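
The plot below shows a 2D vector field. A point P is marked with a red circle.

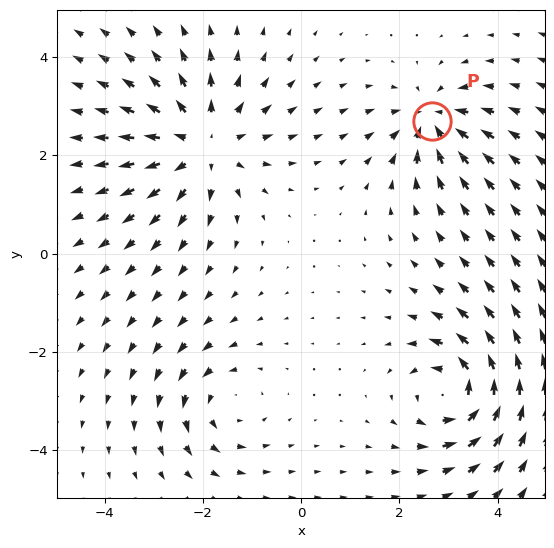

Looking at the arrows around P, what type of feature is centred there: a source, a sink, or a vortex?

sink

At P (2.7, 2.7) the arrows converge inward. Divergence about -5, curl ≈0 — negative divergence with near-zero curl is a sink.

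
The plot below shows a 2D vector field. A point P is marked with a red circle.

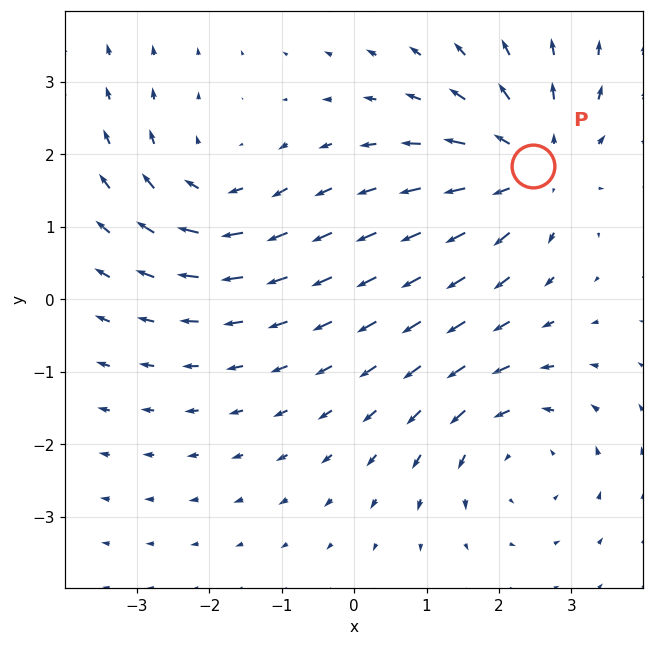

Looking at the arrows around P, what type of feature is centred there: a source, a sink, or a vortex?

At P (2.5, 1.8) the arrows spread outward. Divergence about +5, curl ≈0 — positive divergence with near-zero curl is a source.

source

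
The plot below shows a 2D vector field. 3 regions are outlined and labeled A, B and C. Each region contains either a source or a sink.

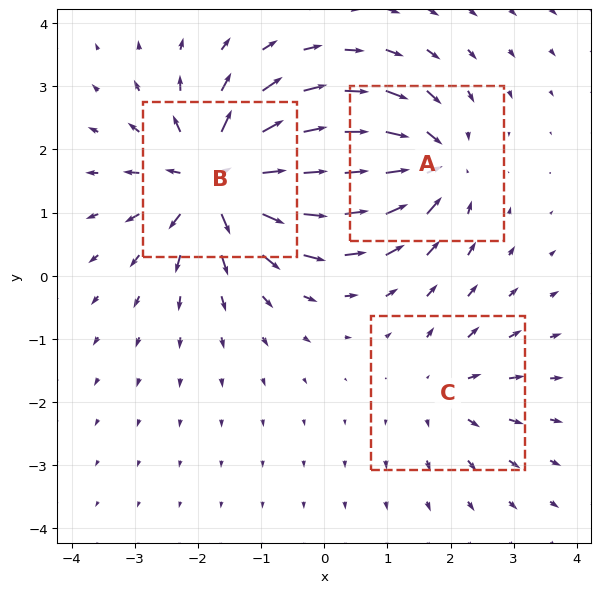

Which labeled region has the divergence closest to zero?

Divergence at each region's feature centre — A: about -4, B: about +6, C: about +2. Region C is closest to zero.

C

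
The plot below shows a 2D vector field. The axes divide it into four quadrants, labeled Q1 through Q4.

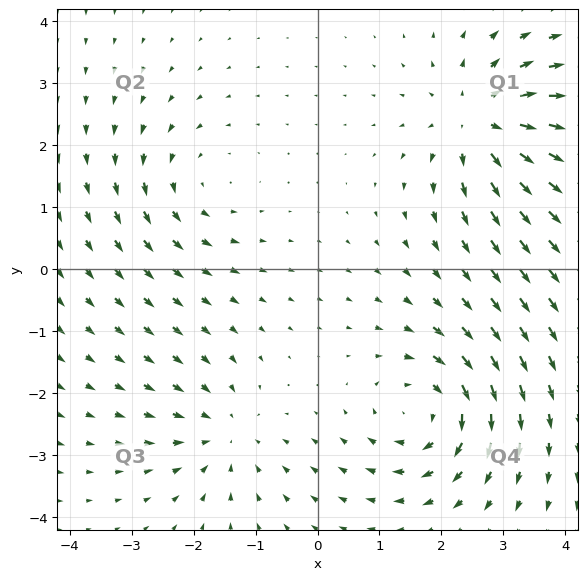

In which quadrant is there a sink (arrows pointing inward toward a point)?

Q3

The sink sits at approximately (-1.5, -2.7), which lies in quadrant Q3. The divergence there is about -3, negative as expected for a sink.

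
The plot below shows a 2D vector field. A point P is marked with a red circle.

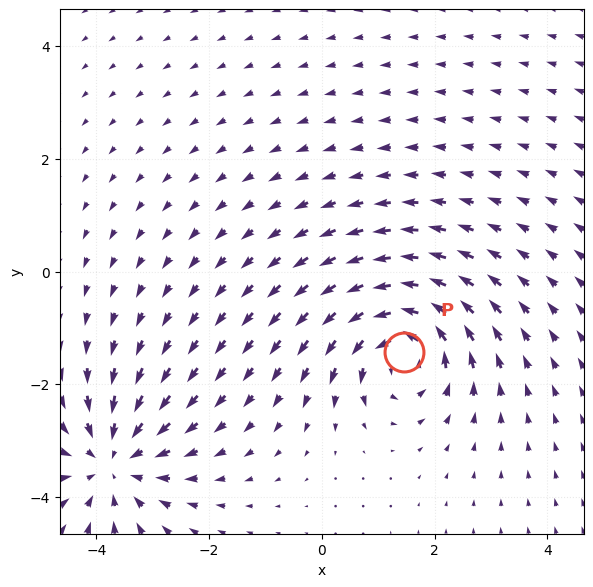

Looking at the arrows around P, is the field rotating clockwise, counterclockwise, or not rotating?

counterclockwise

Near P at (1.5, -1.4) the arrows circulate counterclockwise. The curl (z-component) there is about +6; positive curl means counterclockwise rotation.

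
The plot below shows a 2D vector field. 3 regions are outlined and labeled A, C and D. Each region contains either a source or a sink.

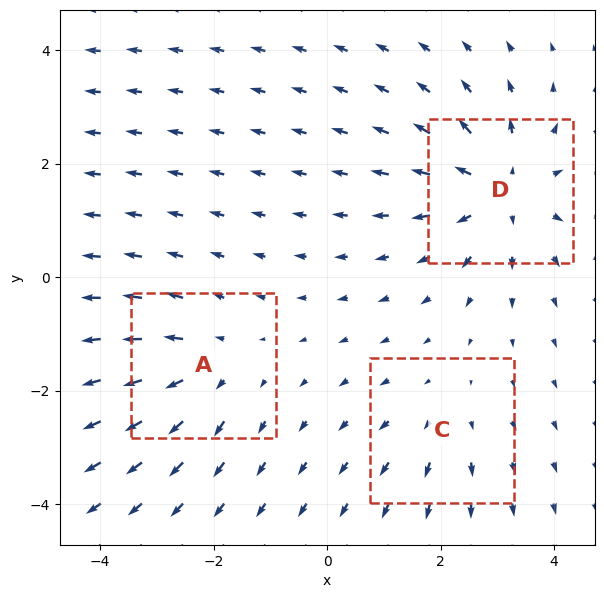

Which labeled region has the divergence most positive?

D

Divergence at each region's feature centre — A: about +3, C: about +2, D: about +4. Region D is most positive.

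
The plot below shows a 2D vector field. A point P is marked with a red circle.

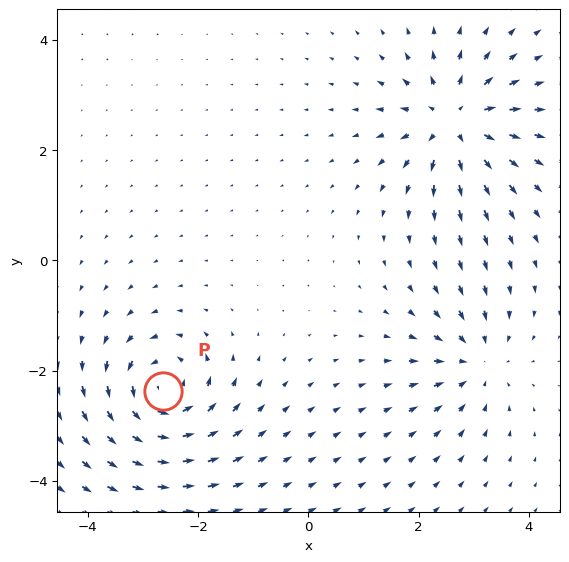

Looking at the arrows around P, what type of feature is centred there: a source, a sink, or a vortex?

At P (-2.6, -2.4) the arrows circulate counterclockwise. Divergence ≈0, curl about +6 — near-zero divergence with nonzero curl is a vortex.

vortex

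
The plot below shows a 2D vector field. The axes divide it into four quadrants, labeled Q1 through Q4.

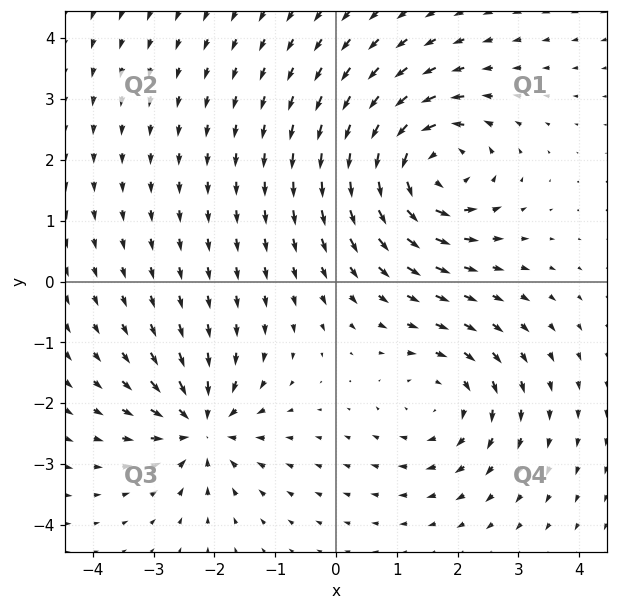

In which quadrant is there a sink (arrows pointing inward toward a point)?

Q3

The sink sits at approximately (-2.2, -2.4), which lies in quadrant Q3. The divergence there is about -5, negative as expected for a sink.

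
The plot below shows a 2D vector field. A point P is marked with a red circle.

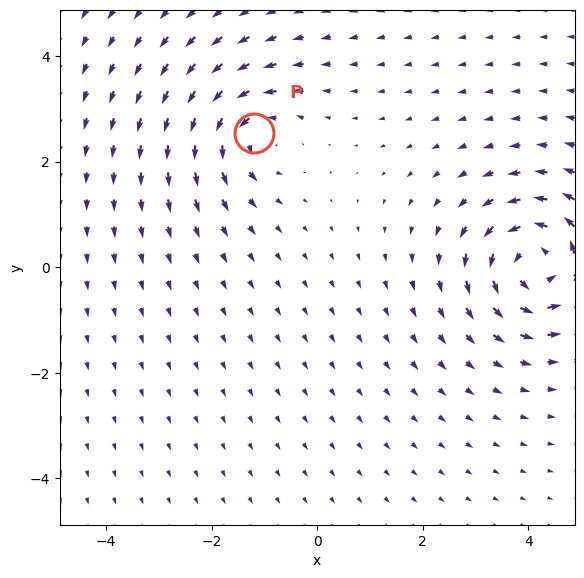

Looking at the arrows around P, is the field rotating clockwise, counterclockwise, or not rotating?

counterclockwise

Near P at (-1.2, 2.5) the arrows circulate counterclockwise. The curl (z-component) there is about +4; positive curl means counterclockwise rotation.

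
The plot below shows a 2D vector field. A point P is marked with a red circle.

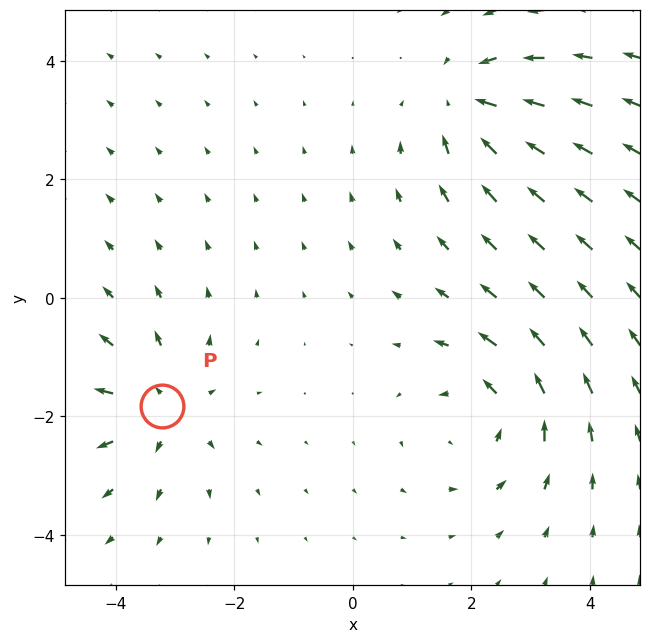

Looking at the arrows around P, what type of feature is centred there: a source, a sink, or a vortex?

source

At P (-3.2, -1.8) the arrows spread outward. Divergence about +3, curl ≈0 — positive divergence with near-zero curl is a source.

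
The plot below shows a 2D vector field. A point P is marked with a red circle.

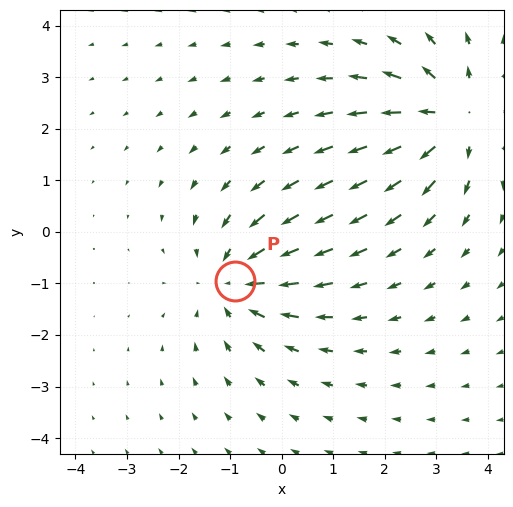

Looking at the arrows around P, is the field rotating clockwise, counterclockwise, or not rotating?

Near P at (-0.9, -1.0) the arrows show no circulation. The curl there is ≈0.

not rotating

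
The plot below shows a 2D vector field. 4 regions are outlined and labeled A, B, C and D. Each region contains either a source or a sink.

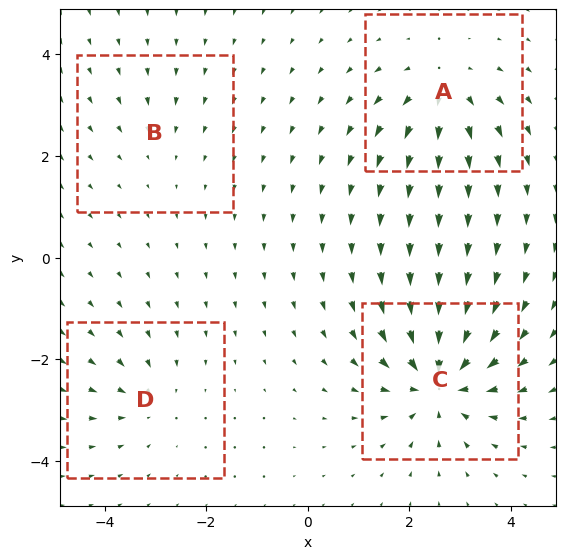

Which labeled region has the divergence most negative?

C

Divergence at each region's feature centre — A: about +5, B: about -2, C: about -8, D: about -4. Region C is most negative.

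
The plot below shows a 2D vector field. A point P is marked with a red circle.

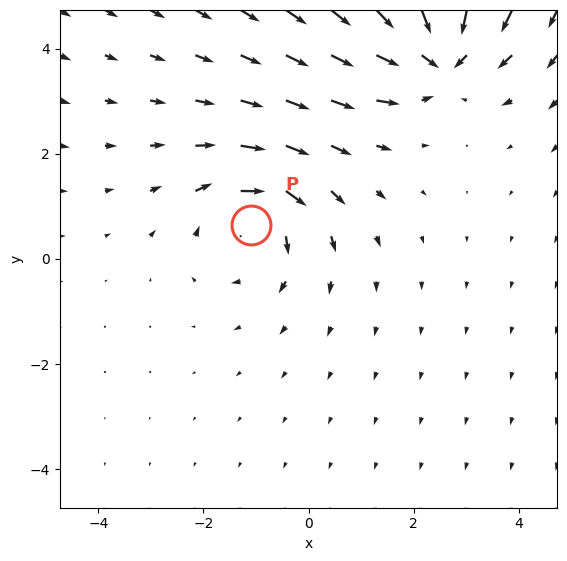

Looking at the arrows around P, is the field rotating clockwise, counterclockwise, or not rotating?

Near P at (-1.1, 0.6) the arrows circulate clockwise. The curl (z-component) there is about -4; negative curl means clockwise rotation.

clockwise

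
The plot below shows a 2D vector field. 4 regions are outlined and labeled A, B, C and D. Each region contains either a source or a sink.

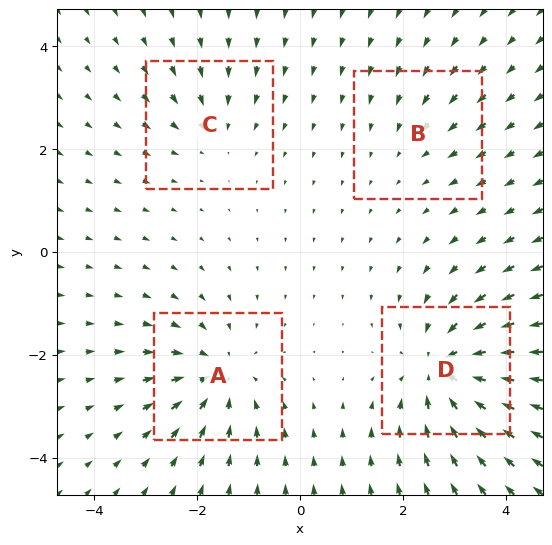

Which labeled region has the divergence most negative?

D

Divergence at each region's feature centre — A: about -5, B: about -2, C: about -3, D: about -7. Region D is most negative.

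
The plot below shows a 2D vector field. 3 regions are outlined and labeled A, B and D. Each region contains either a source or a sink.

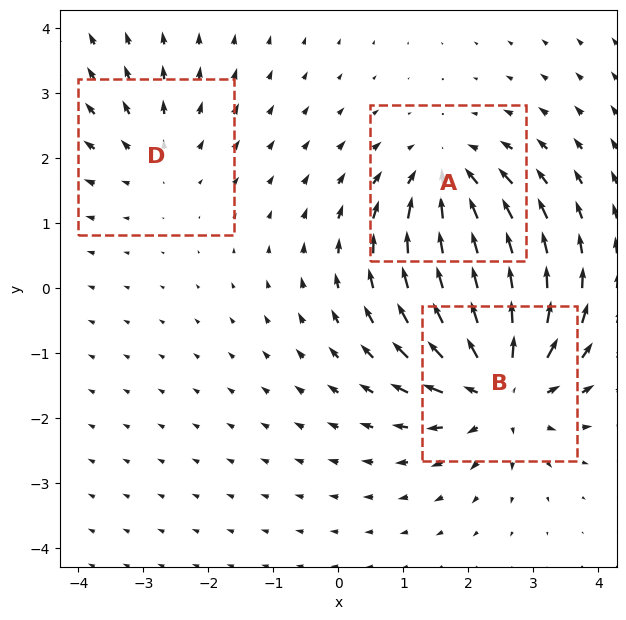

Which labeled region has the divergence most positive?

Divergence at each region's feature centre — A: about -3, B: about +5, D: about +2. Region B is most positive.

B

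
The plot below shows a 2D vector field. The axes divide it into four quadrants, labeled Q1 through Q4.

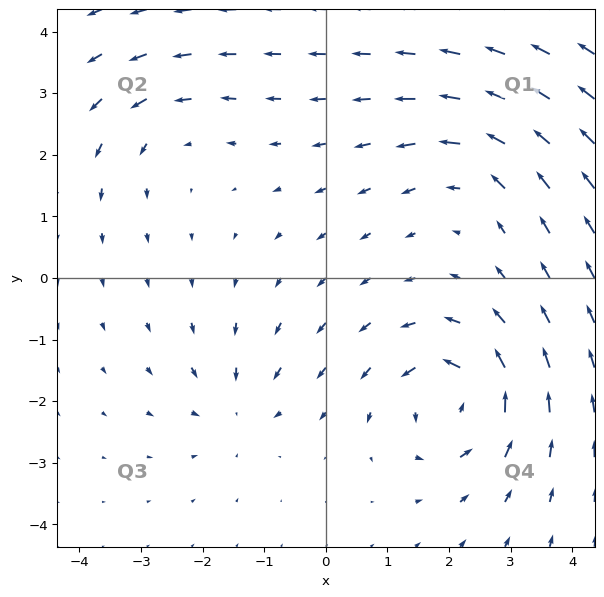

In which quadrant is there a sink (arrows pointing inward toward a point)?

The sink sits at approximately (-1.4, -2.1), which lies in quadrant Q3. The divergence there is about -3, negative as expected for a sink.

Q3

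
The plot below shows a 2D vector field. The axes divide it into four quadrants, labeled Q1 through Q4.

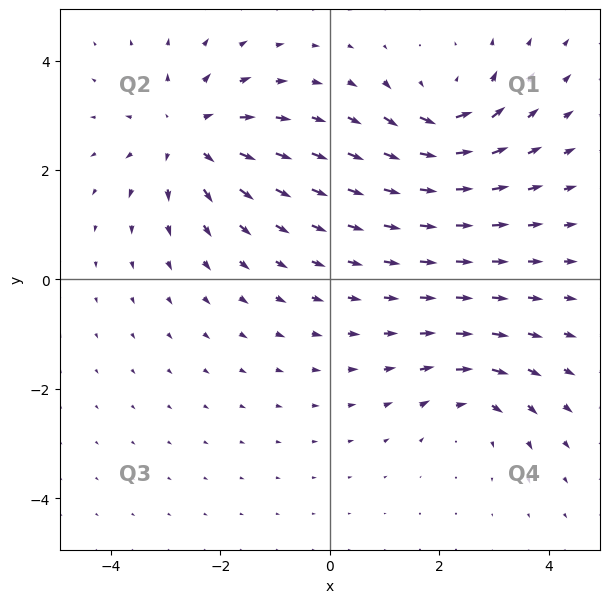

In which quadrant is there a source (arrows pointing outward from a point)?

The source sits at approximately (-2.6, 2.6), which lies in quadrant Q2. The divergence there is about +4, positive as expected for a source.

Q2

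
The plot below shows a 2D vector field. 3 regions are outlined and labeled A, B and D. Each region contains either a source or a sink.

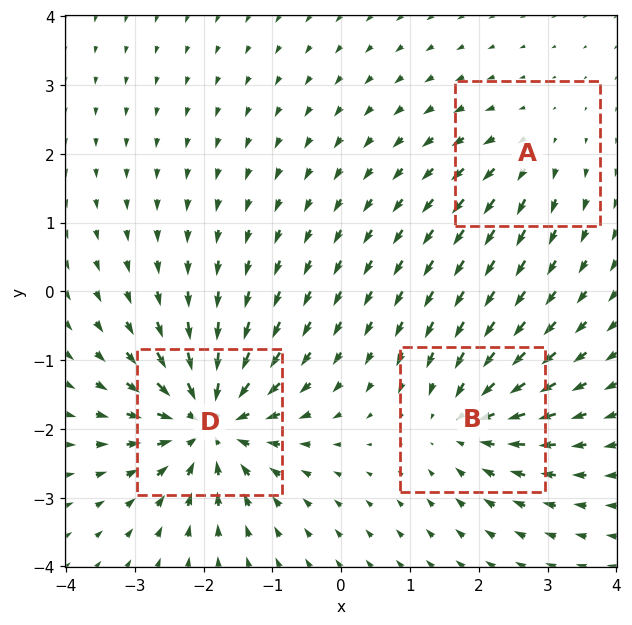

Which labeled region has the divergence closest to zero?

Divergence at each region's feature centre — A: about +2, B: about -4, D: about -6. Region A is closest to zero.

A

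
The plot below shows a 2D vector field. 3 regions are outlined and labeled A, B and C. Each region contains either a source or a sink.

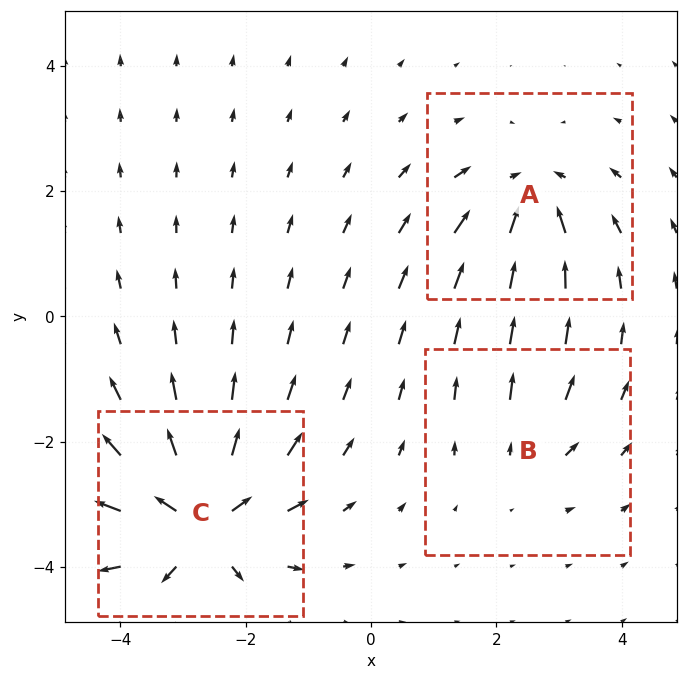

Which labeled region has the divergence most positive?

C

Divergence at each region's feature centre — A: about -4, B: about +2, C: about +6. Region C is most positive.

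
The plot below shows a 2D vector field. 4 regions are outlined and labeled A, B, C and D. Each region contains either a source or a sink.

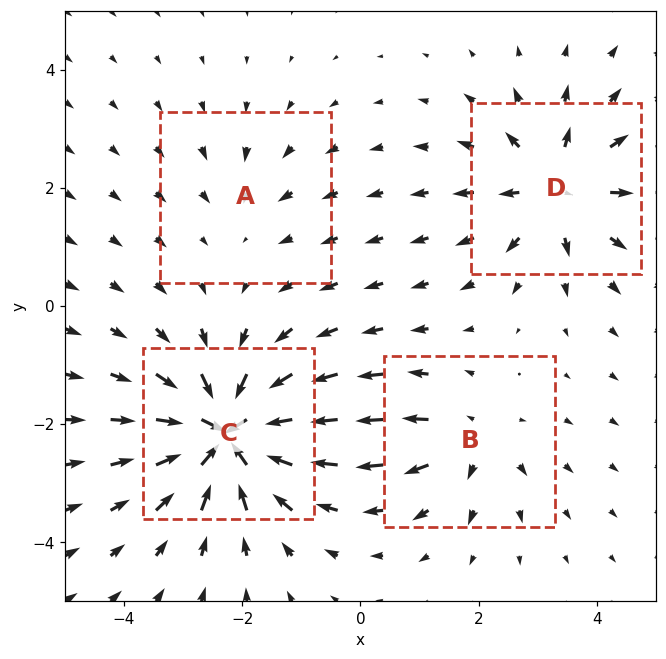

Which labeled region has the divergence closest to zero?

Divergence at each region's feature centre — A: about -2, B: about +4, C: about -9, D: about +6. Region A is closest to zero.

A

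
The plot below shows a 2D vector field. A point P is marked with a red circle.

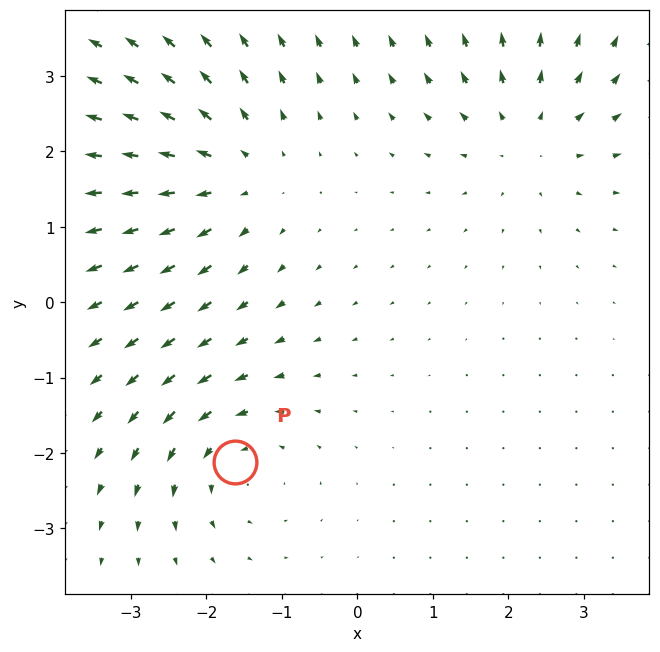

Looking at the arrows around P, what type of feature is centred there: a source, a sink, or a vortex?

At P (-1.6, -2.1) the arrows circulate counterclockwise. Divergence ≈0, curl about +4 — near-zero divergence with nonzero curl is a vortex.

vortex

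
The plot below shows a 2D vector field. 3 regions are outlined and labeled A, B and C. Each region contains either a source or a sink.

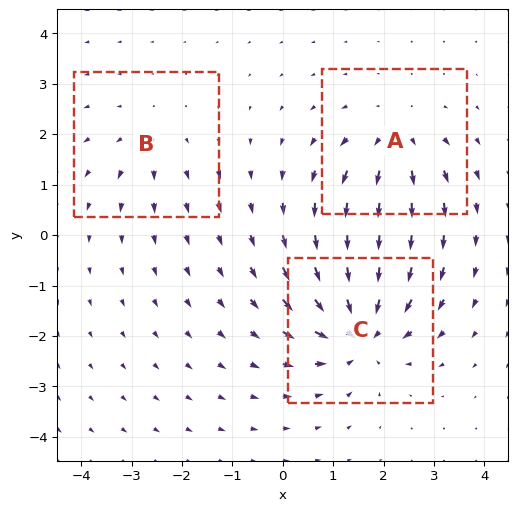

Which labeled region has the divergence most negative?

C

Divergence at each region's feature centre — A: about +3, B: about +2, C: about -5. Region C is most negative.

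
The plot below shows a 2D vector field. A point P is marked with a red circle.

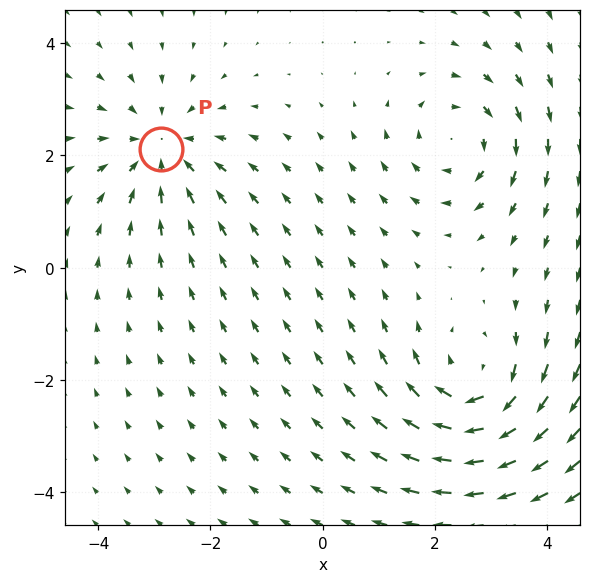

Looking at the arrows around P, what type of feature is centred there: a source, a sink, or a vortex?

sink

At P (-2.9, 2.1) the arrows converge inward. Divergence about -3, curl ≈0 — negative divergence with near-zero curl is a sink.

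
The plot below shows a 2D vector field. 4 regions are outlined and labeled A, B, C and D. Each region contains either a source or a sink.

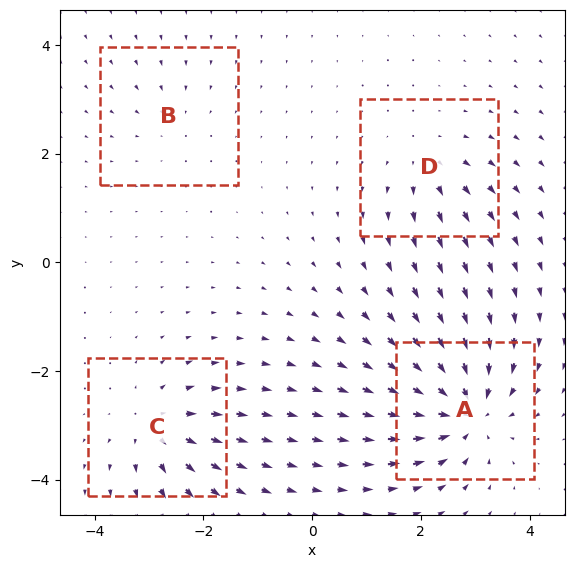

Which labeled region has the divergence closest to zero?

B

Divergence at each region's feature centre — A: about -9, B: about -3, C: about +6, D: about +4. Region B is closest to zero.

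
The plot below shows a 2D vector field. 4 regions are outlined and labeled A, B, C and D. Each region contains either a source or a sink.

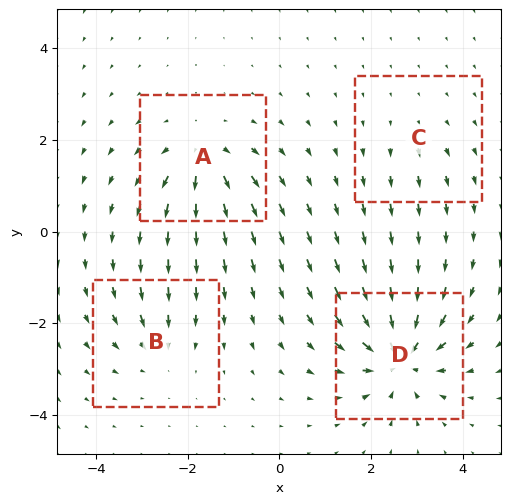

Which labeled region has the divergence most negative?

D

Divergence at each region's feature centre — A: about +6, B: about -4, C: about +2, D: about -9. Region D is most negative.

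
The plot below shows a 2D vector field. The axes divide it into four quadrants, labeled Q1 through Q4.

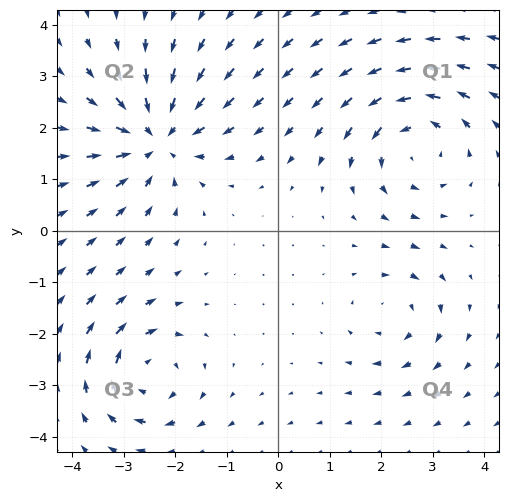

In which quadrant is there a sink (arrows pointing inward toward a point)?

The sink sits at approximately (-2.4, 1.8), which lies in quadrant Q2. The divergence there is about -5, negative as expected for a sink.

Q2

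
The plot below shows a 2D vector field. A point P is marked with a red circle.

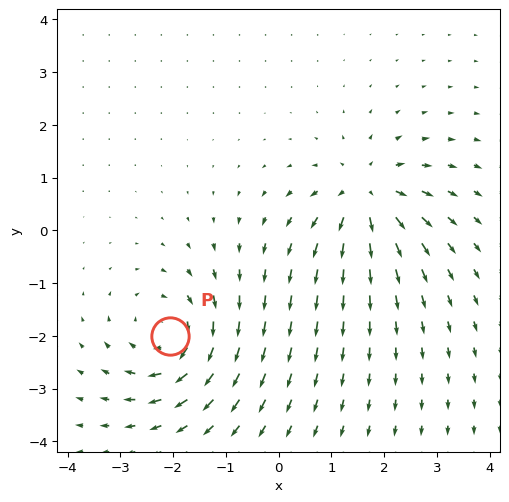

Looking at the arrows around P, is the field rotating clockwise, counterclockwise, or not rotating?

clockwise

Near P at (-2.1, -2.0) the arrows circulate clockwise. The curl (z-component) there is about -6; negative curl means clockwise rotation.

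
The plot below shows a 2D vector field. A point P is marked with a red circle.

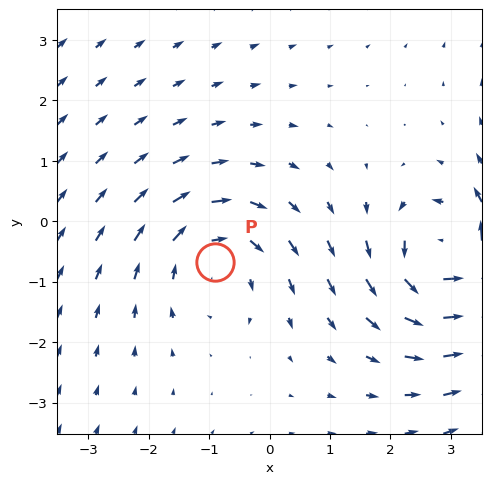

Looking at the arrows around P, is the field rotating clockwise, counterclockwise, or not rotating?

clockwise

Near P at (-0.9, -0.7) the arrows circulate clockwise. The curl (z-component) there is about -3; negative curl means clockwise rotation.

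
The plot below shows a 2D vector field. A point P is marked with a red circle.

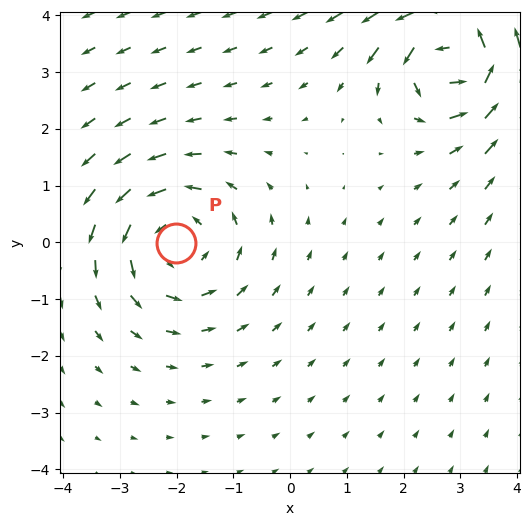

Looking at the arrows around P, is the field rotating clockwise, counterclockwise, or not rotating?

Near P at (-2.0, -0.0) the arrows circulate counterclockwise. The curl (z-component) there is about +4; positive curl means counterclockwise rotation.

counterclockwise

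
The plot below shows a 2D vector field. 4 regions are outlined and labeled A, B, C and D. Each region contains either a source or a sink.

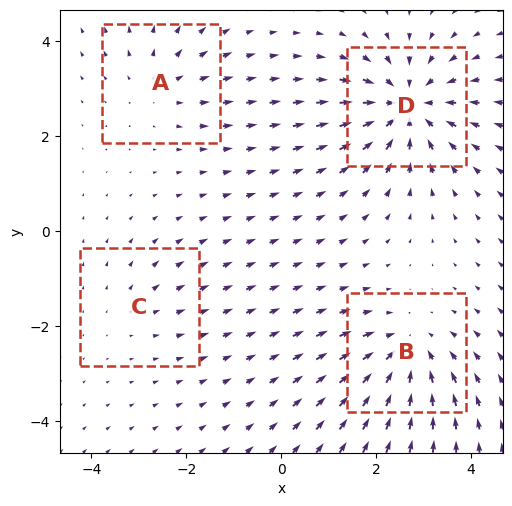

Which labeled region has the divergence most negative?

D

Divergence at each region's feature centre — A: about +3, B: about -5, C: about +2, D: about -7. Region D is most negative.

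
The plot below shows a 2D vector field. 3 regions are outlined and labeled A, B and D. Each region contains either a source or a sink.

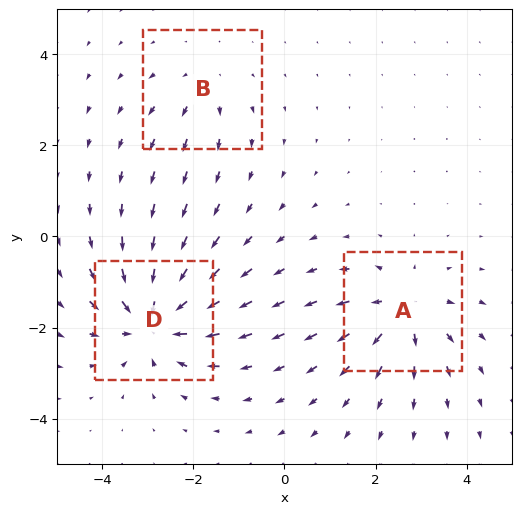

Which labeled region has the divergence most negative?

D

Divergence at each region's feature centre — A: about +4, B: about +2, D: about -5. Region D is most negative.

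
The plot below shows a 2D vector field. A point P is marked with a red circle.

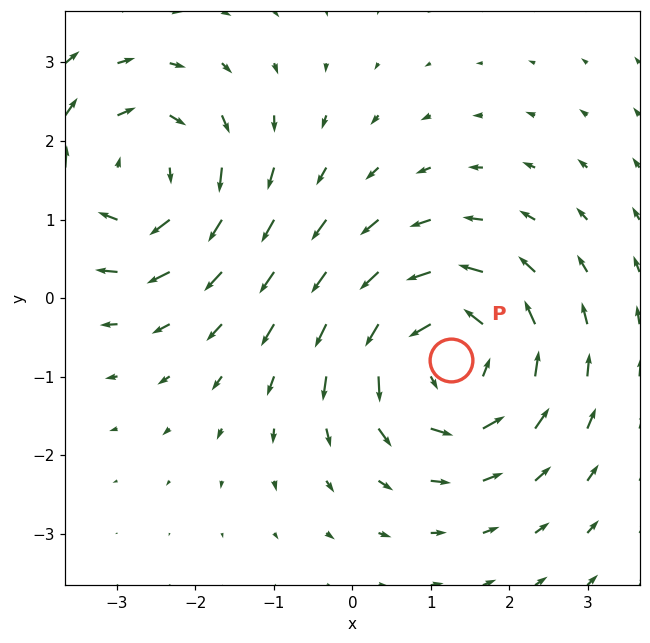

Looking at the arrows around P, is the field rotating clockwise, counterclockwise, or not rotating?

counterclockwise

Near P at (1.2, -0.8) the arrows circulate counterclockwise. The curl (z-component) there is about +4; positive curl means counterclockwise rotation.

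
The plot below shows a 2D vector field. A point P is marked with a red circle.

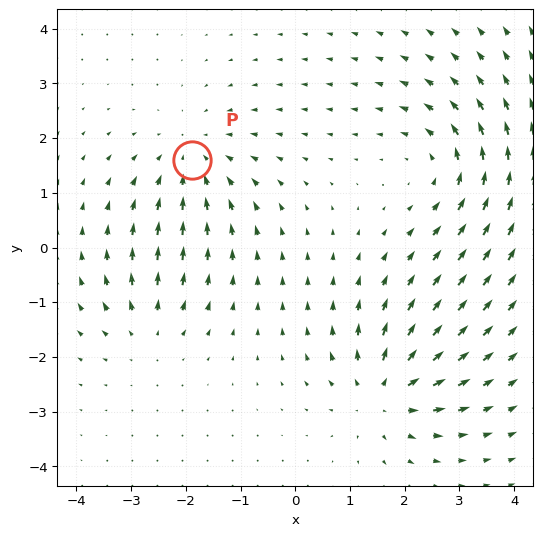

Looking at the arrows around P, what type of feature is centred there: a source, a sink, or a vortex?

sink

At P (-1.9, 1.6) the arrows converge inward. Divergence about -4, curl ≈0 — negative divergence with near-zero curl is a sink.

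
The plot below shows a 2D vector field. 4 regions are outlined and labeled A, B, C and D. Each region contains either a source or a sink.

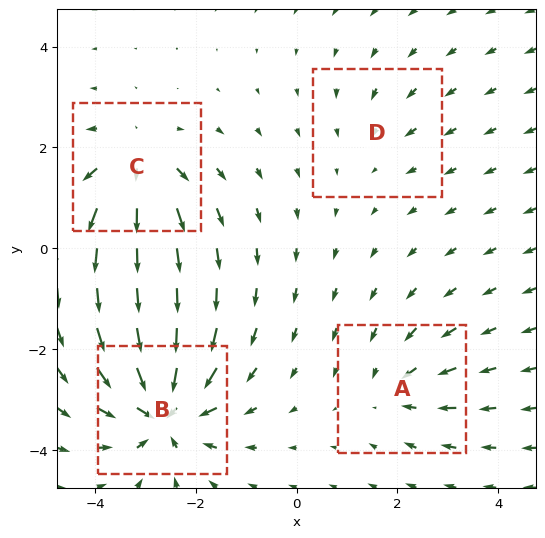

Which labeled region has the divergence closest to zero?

D

Divergence at each region's feature centre — A: about -4, B: about -8, C: about +6, D: about -2. Region D is closest to zero.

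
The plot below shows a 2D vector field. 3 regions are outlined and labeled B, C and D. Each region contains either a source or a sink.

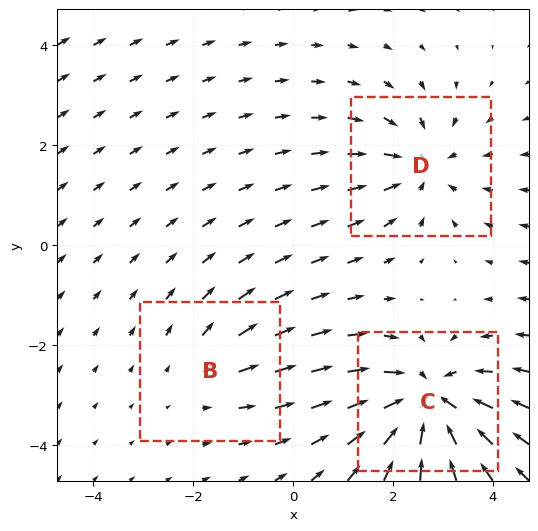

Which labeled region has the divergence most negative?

Divergence at each region's feature centre — B: about +2, C: about -5, D: about -3. Region C is most negative.

C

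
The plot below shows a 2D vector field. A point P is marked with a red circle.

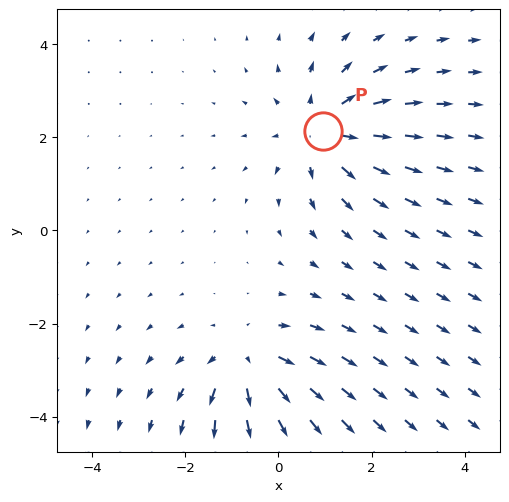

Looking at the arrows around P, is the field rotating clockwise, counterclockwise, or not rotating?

not rotating

Near P at (1.0, 2.1) the arrows show no circulation. The curl there is ≈0.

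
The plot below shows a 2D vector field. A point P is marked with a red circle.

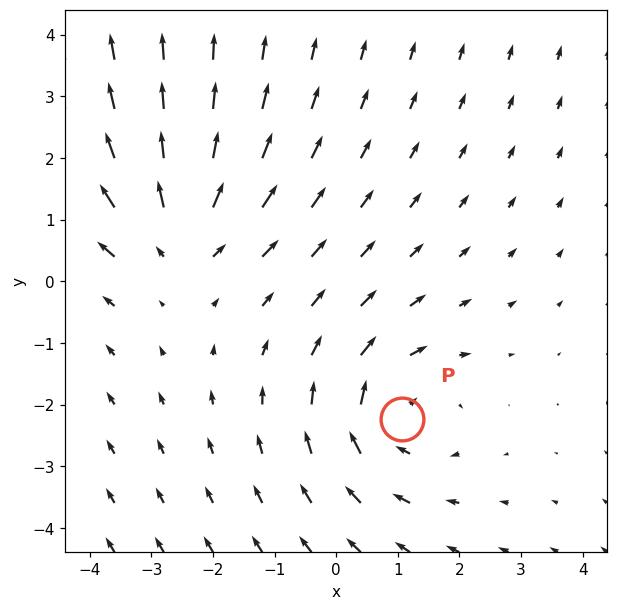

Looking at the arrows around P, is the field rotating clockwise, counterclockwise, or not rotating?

Near P at (1.1, -2.2) the arrows circulate clockwise. The curl (z-component) there is about -3; negative curl means clockwise rotation.

clockwise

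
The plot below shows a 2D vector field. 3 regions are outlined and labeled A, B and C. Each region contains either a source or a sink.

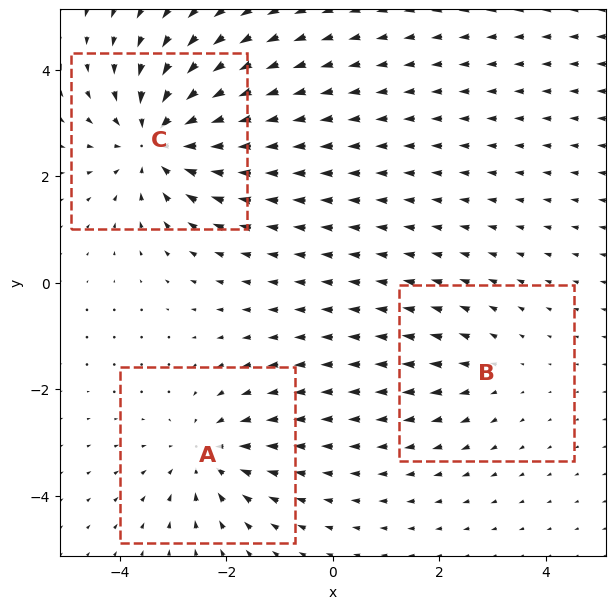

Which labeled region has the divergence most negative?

C

Divergence at each region's feature centre — A: about -3, B: about +2, C: about -4. Region C is most negative.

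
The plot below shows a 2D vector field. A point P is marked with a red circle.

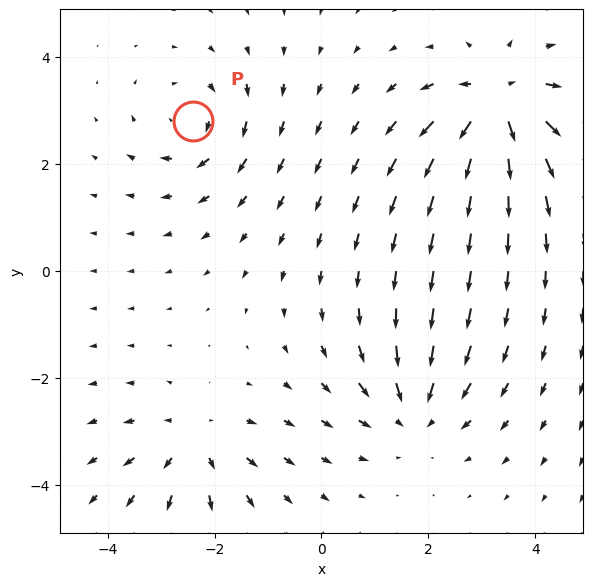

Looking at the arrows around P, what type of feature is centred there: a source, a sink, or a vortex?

At P (-2.4, 2.8) the arrows circulate clockwise. Divergence ≈0, curl about -4 — near-zero divergence with nonzero curl is a vortex.

vortex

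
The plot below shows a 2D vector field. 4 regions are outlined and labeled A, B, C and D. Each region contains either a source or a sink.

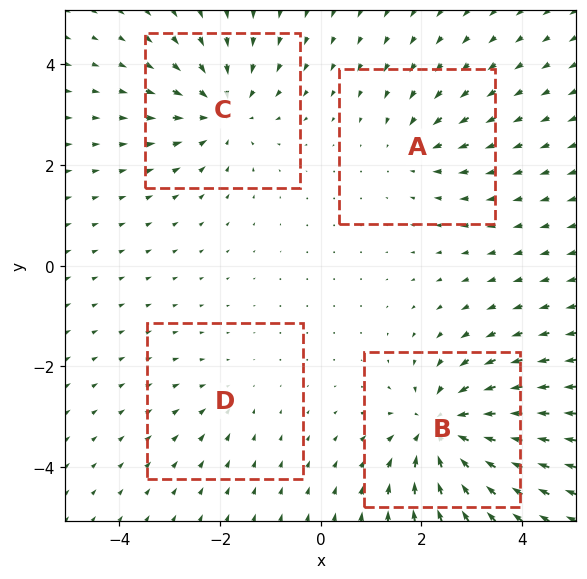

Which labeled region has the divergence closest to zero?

Divergence at each region's feature centre — A: about -3, B: about -7, C: about -5, D: about -2. Region D is closest to zero.

D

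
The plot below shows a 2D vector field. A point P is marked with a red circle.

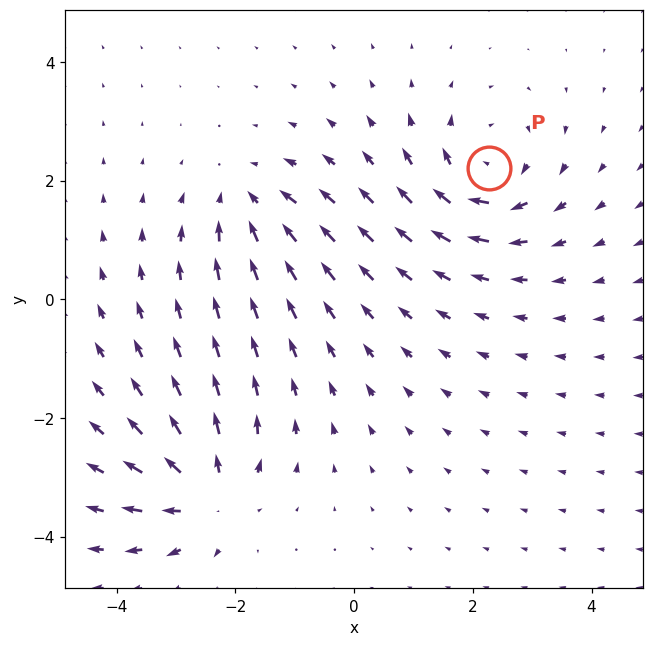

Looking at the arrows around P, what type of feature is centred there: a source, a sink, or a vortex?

vortex

At P (2.3, 2.2) the arrows circulate clockwise. Divergence ≈0, curl about -4 — near-zero divergence with nonzero curl is a vortex.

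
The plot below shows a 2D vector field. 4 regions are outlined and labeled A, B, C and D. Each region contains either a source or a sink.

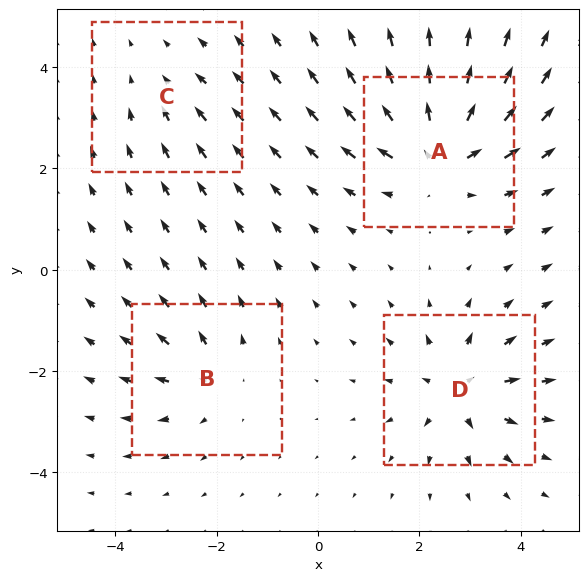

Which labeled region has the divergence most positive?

Divergence at each region's feature centre — A: about +7, B: about +4, C: about -2, D: about +6. Region A is most positive.

A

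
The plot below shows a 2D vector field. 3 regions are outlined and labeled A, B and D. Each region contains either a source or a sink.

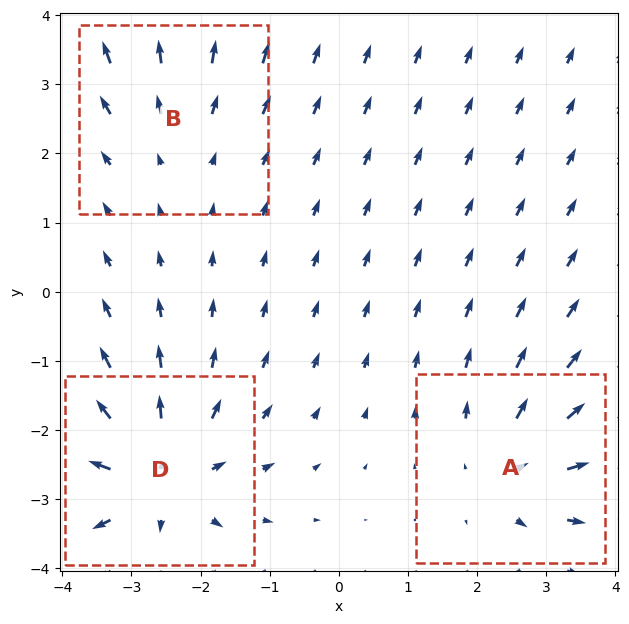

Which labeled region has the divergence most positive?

D

Divergence at each region's feature centre — A: about +3, B: about +2, D: about +5. Region D is most positive.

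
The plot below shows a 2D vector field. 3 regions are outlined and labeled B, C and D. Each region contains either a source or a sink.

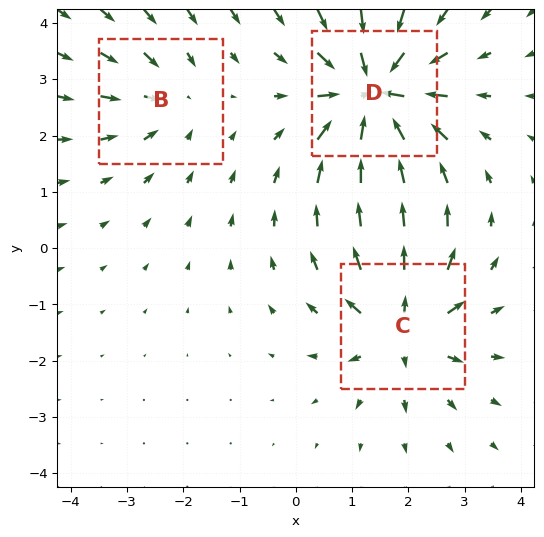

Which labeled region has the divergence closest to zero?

B

Divergence at each region's feature centre — B: about -2, C: about +4, D: about -6. Region B is closest to zero.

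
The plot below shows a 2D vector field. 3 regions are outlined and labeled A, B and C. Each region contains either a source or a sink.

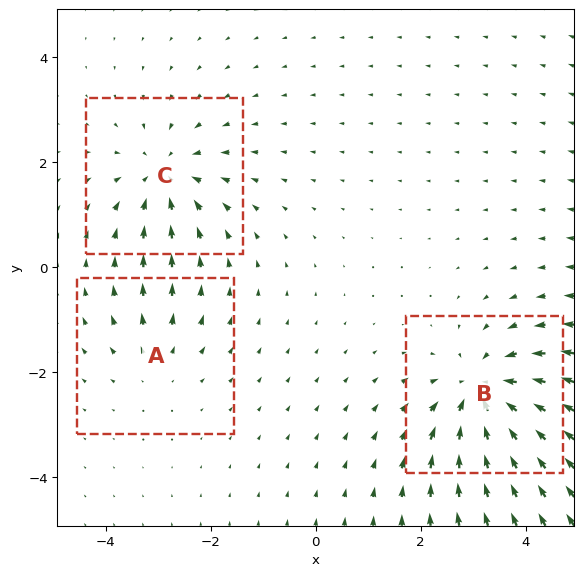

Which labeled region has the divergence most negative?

Divergence at each region's feature centre — A: about +2, B: about -5, C: about -4. Region B is most negative.

B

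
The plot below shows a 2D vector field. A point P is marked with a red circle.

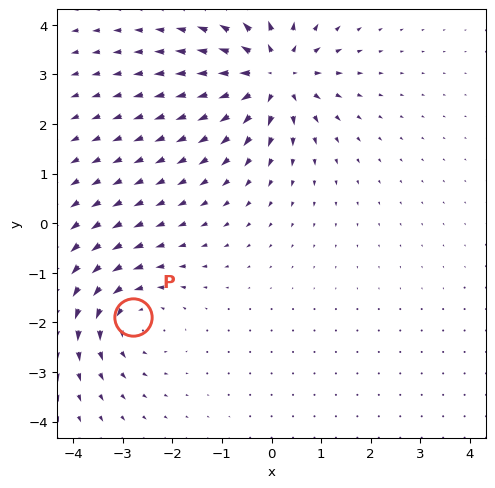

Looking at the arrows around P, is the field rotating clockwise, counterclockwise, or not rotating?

Near P at (-2.8, -1.9) the arrows circulate counterclockwise. The curl (z-component) there is about +4; positive curl means counterclockwise rotation.

counterclockwise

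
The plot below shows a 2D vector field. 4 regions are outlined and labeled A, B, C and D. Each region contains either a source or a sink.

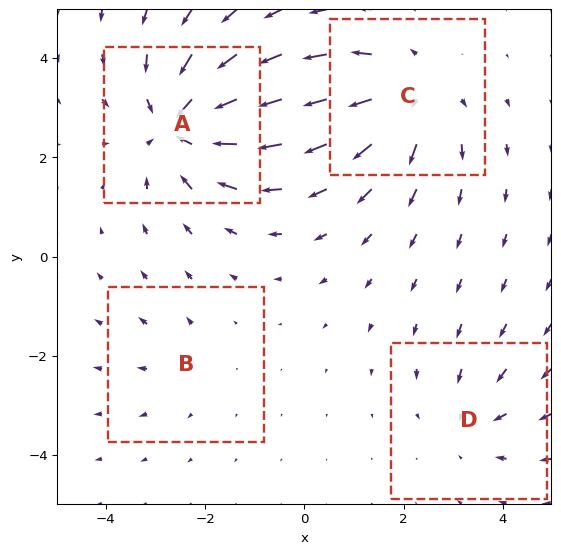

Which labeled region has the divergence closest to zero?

B

Divergence at each region's feature centre — A: about -6, B: about +2, C: about +4, D: about -3. Region B is closest to zero.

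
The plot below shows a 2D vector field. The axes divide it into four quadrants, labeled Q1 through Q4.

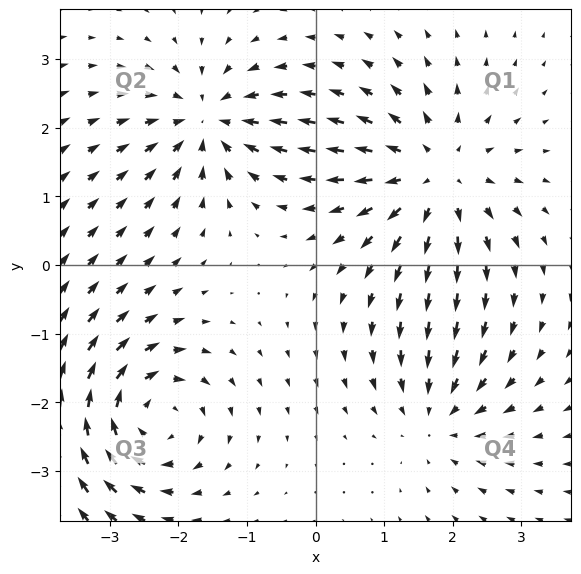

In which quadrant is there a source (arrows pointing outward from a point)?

Q1

The source sits at approximately (1.7, 1.3), which lies in quadrant Q1. The divergence there is about +4, positive as expected for a source.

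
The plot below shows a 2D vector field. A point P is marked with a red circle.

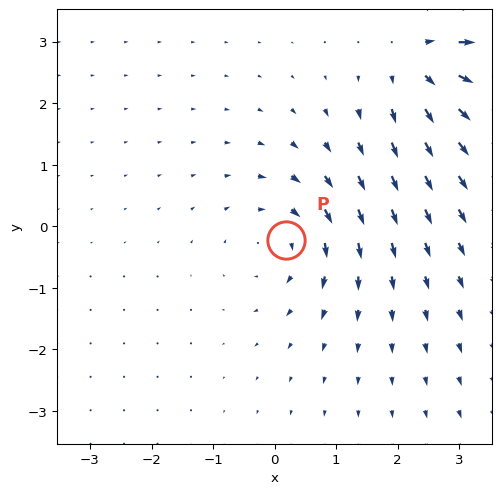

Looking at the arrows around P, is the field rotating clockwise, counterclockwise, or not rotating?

Near P at (0.2, -0.2) the arrows circulate clockwise. The curl (z-component) there is about -4; negative curl means clockwise rotation.

clockwise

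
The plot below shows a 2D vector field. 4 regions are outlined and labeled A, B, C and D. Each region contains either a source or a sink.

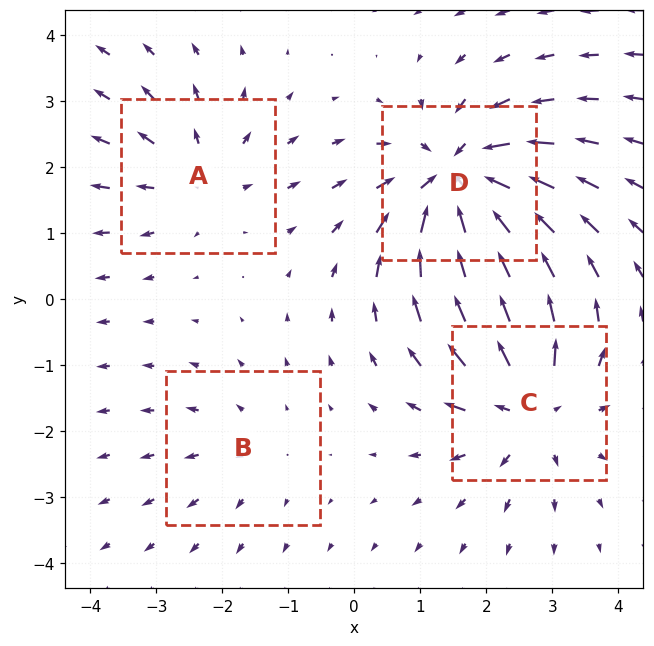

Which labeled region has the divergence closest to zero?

B

Divergence at each region's feature centre — A: about +3, B: about +2, C: about +5, D: about -7. Region B is closest to zero.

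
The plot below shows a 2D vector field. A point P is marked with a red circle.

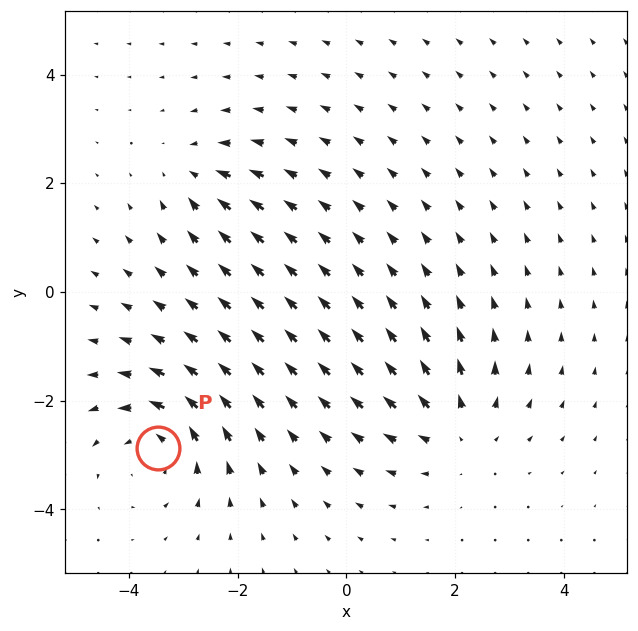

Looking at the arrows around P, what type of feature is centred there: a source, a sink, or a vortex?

vortex

At P (-3.5, -2.9) the arrows circulate counterclockwise. Divergence ≈0, curl about +4 — near-zero divergence with nonzero curl is a vortex.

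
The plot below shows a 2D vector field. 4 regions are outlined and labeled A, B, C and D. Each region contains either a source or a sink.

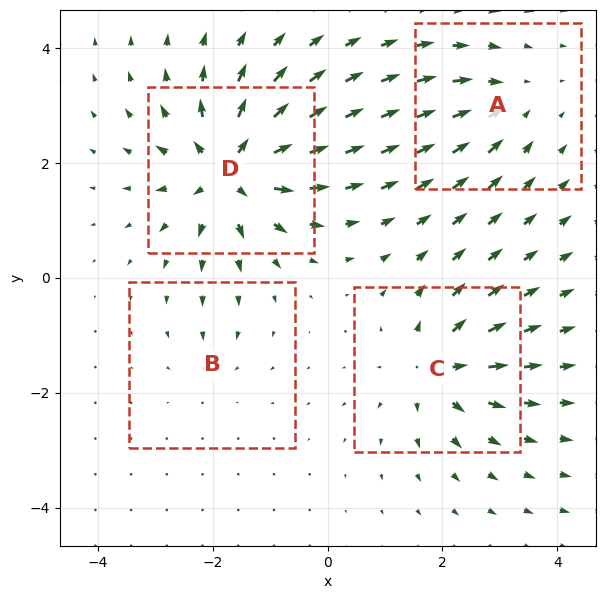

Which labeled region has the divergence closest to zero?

Divergence at each region's feature centre — A: about -4, B: about -2, C: about +6, D: about +8. Region B is closest to zero.

B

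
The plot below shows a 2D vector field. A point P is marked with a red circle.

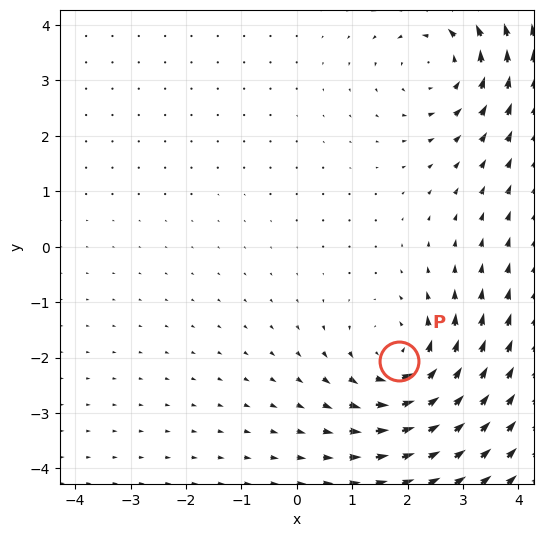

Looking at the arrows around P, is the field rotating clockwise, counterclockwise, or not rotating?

Near P at (1.8, -2.1) the arrows circulate counterclockwise. The curl (z-component) there is about +5; positive curl means counterclockwise rotation.

counterclockwise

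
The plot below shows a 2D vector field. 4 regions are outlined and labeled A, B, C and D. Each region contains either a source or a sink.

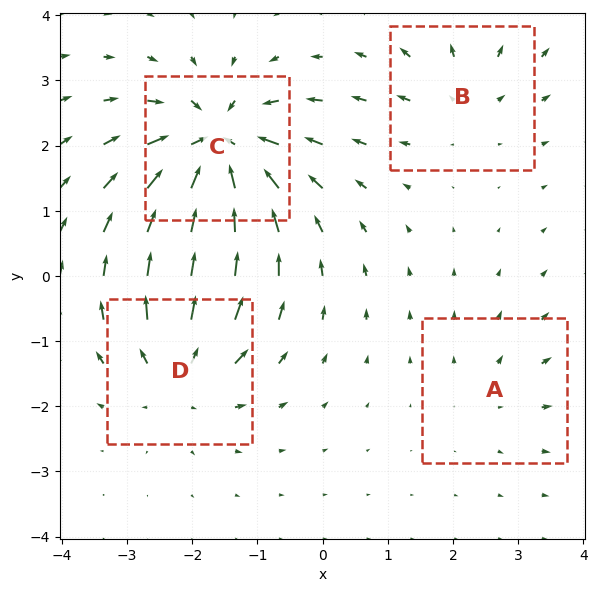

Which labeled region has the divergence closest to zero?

Divergence at each region's feature centre — A: about +2, B: about +4, C: about -9, D: about +6. Region A is closest to zero.

A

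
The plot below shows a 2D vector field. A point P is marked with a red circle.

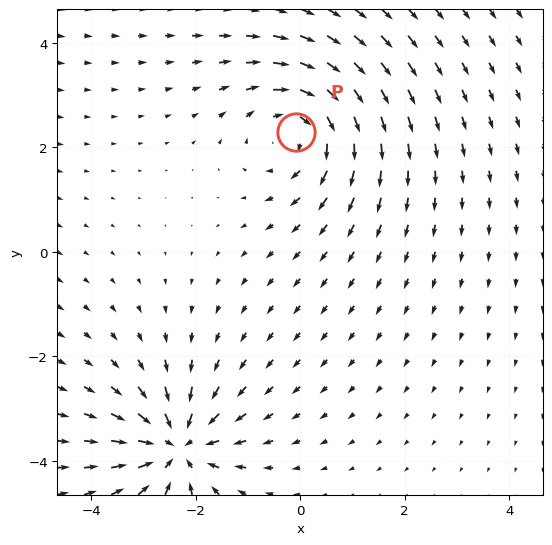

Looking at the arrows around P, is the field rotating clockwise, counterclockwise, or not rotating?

Near P at (-0.1, 2.3) the arrows circulate clockwise. The curl (z-component) there is about -3; negative curl means clockwise rotation.

clockwise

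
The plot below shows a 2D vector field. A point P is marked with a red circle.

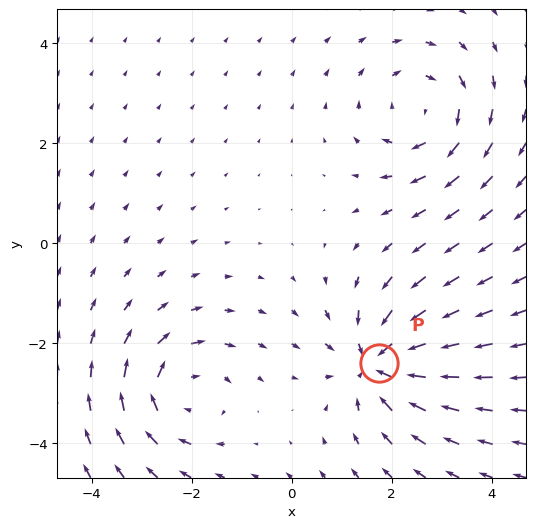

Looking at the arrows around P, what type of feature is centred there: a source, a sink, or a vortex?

sink

At P (1.7, -2.4) the arrows converge inward. Divergence about -6, curl ≈0 — negative divergence with near-zero curl is a sink.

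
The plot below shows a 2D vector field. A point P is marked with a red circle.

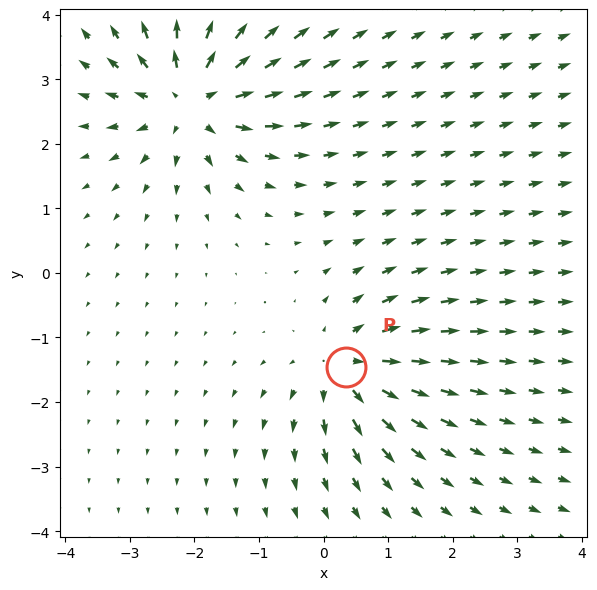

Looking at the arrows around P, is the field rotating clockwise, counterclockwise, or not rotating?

Near P at (0.3, -1.5) the arrows show no circulation. The curl there is ≈0.

not rotating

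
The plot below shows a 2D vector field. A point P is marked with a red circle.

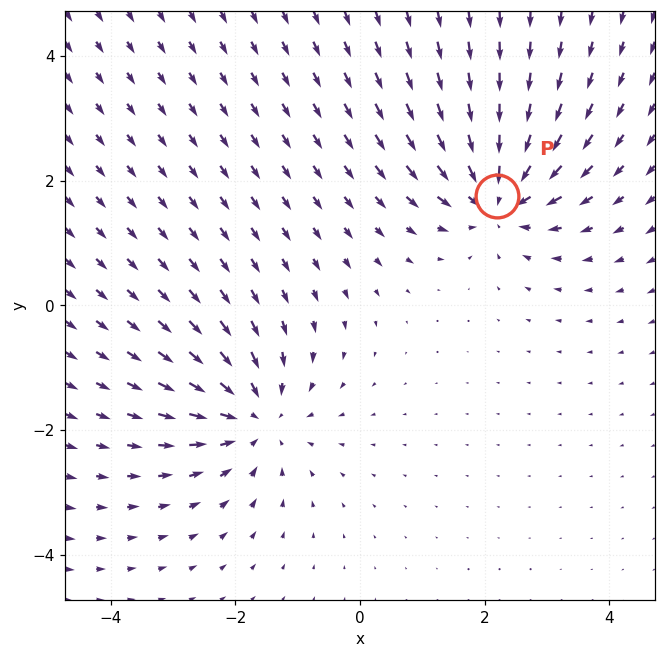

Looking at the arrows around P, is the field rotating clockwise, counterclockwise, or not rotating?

not rotating

Near P at (2.2, 1.8) the arrows show no circulation. The curl there is ≈0.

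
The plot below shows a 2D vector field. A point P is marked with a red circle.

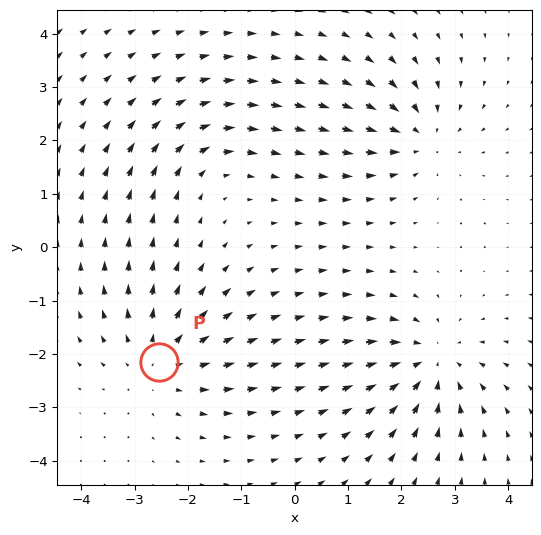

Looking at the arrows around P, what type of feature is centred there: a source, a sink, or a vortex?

source

At P (-2.5, -2.2) the arrows spread outward. Divergence about +4, curl ≈0 — positive divergence with near-zero curl is a source.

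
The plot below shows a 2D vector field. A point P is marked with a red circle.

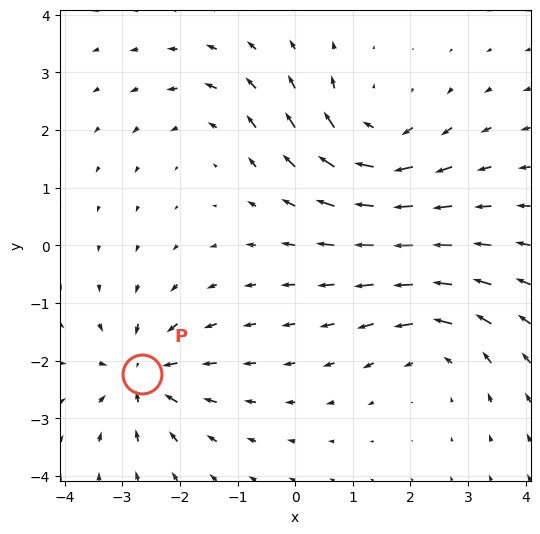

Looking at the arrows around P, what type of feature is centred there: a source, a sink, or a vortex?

At P (-2.7, -2.2) the arrows converge inward. Divergence about -5, curl ≈0 — negative divergence with near-zero curl is a sink.

sink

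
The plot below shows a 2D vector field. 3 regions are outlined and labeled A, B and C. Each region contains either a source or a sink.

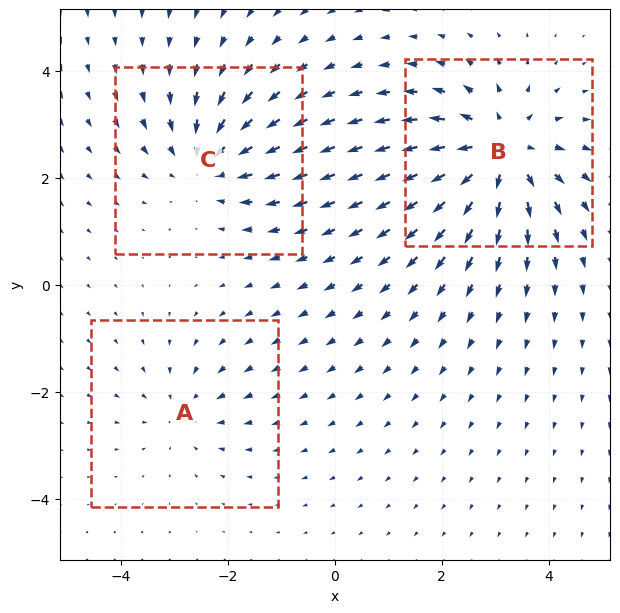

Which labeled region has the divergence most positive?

B

Divergence at each region's feature centre — A: about -2, B: about +4, C: about -3. Region B is most positive.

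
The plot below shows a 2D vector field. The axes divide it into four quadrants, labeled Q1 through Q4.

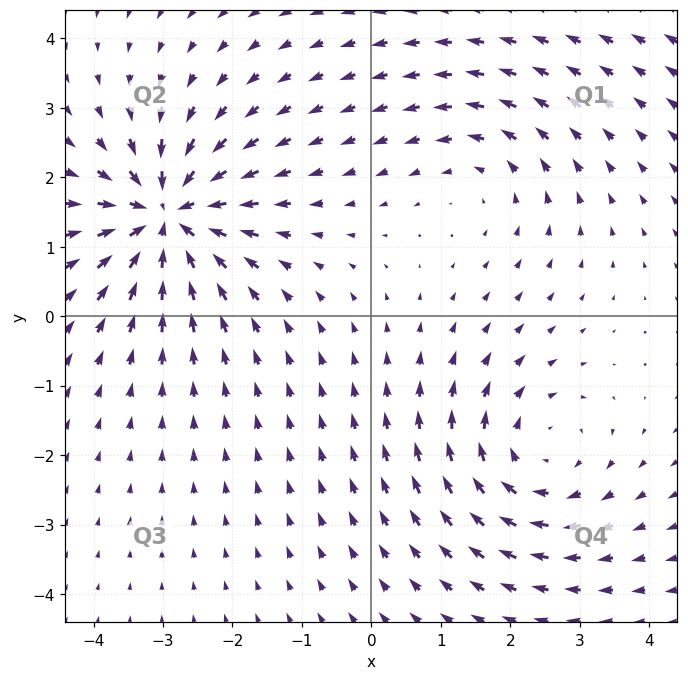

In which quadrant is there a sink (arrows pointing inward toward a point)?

The sink sits at approximately (-2.9, 1.4), which lies in quadrant Q2. The divergence there is about -6, negative as expected for a sink.

Q2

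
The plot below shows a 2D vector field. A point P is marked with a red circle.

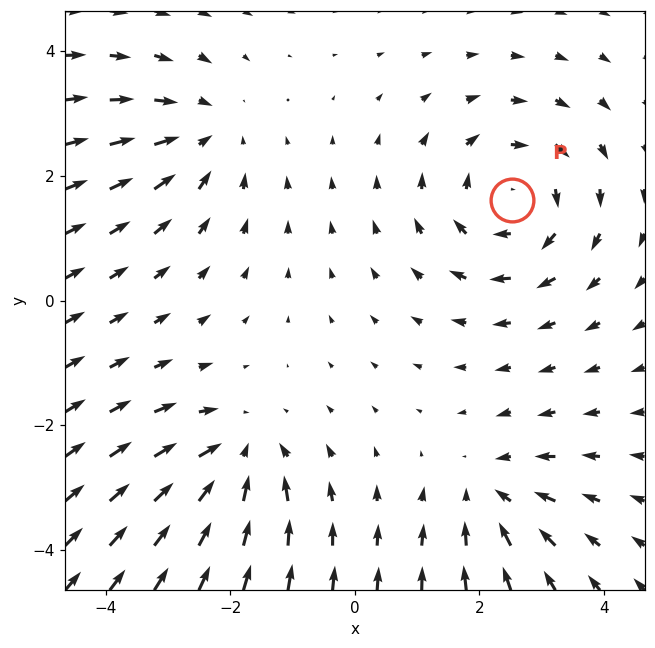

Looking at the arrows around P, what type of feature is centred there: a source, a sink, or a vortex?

At P (2.5, 1.6) the arrows circulate clockwise. Divergence ≈0, curl about -4 — near-zero divergence with nonzero curl is a vortex.

vortex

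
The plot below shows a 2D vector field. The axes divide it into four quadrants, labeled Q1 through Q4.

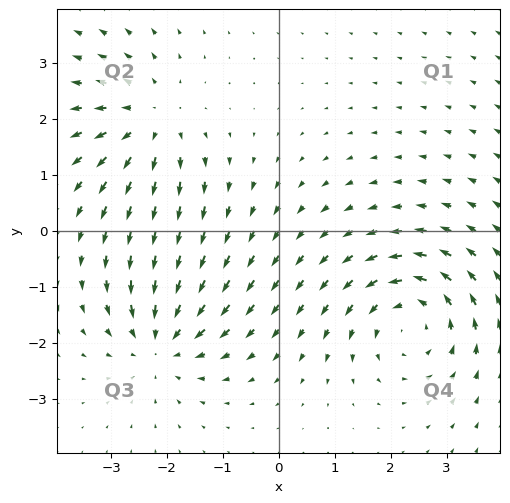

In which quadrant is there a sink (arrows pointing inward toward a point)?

The sink sits at approximately (-2.1, -2.0), which lies in quadrant Q3. The divergence there is about -3, negative as expected for a sink.

Q3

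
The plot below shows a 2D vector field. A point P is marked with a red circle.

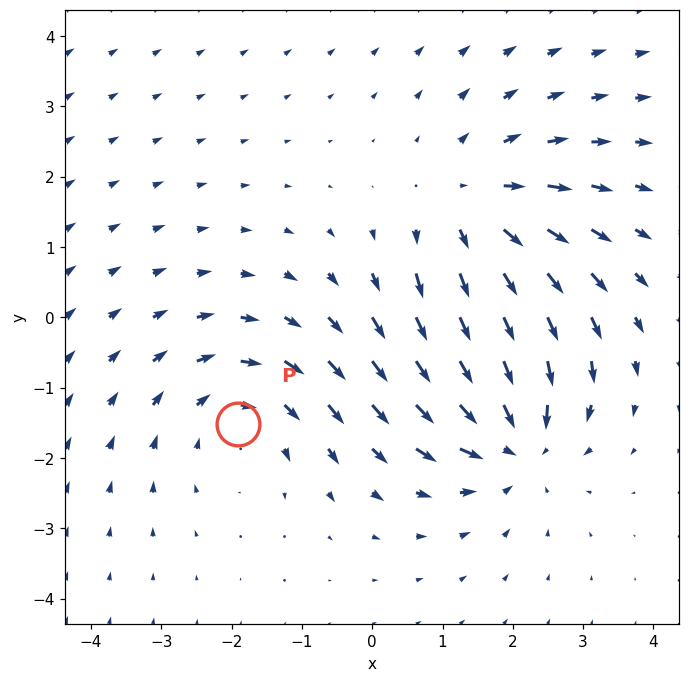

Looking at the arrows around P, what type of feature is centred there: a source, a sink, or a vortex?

At P (-1.9, -1.5) the arrows circulate clockwise. Divergence ≈0, curl about -3 — near-zero divergence with nonzero curl is a vortex.

vortex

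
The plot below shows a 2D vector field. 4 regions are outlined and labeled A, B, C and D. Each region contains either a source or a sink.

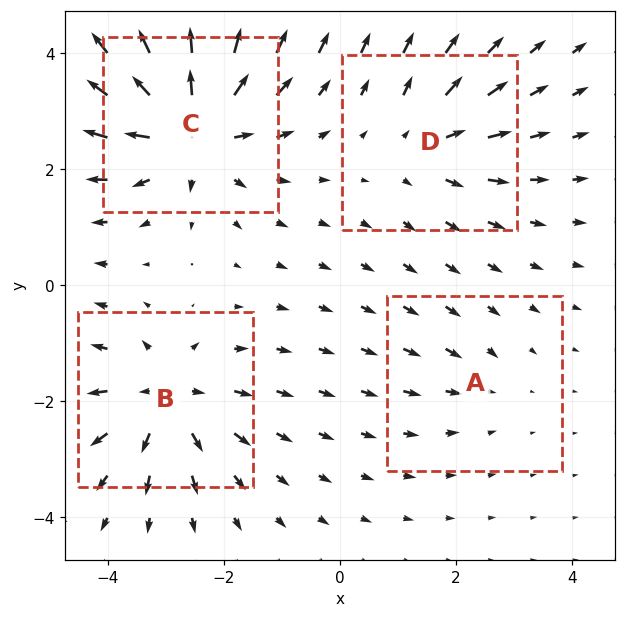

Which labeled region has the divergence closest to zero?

A

Divergence at each region's feature centre — A: about -2, B: about +5, C: about +7, D: about +4. Region A is closest to zero.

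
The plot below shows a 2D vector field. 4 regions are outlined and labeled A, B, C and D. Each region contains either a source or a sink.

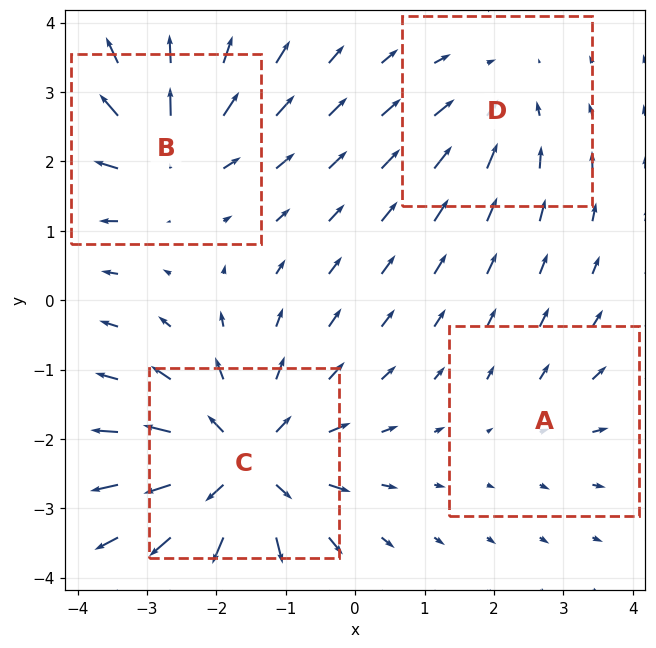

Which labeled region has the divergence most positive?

Divergence at each region's feature centre — A: about +2, B: about +5, C: about +7, D: about -3. Region C is most positive.

C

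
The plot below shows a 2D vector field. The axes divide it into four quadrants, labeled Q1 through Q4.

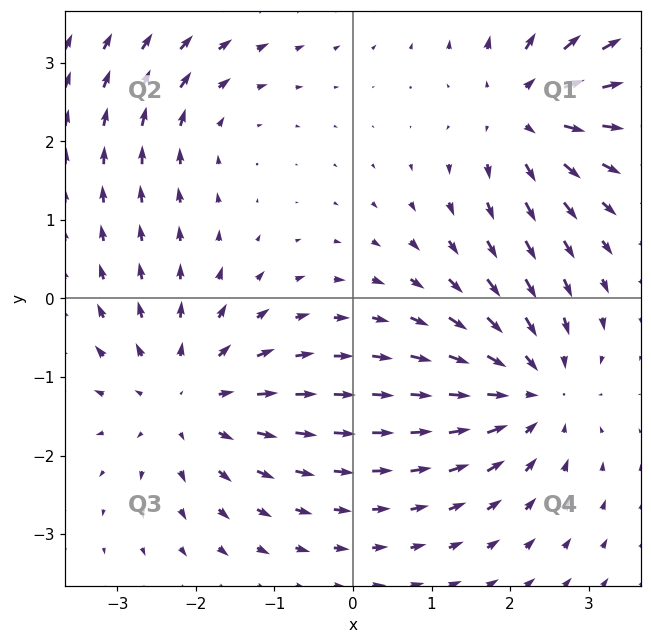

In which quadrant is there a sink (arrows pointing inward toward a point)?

The sink sits at approximately (2.3, -1.2), which lies in quadrant Q4. The divergence there is about -4, negative as expected for a sink.

Q4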